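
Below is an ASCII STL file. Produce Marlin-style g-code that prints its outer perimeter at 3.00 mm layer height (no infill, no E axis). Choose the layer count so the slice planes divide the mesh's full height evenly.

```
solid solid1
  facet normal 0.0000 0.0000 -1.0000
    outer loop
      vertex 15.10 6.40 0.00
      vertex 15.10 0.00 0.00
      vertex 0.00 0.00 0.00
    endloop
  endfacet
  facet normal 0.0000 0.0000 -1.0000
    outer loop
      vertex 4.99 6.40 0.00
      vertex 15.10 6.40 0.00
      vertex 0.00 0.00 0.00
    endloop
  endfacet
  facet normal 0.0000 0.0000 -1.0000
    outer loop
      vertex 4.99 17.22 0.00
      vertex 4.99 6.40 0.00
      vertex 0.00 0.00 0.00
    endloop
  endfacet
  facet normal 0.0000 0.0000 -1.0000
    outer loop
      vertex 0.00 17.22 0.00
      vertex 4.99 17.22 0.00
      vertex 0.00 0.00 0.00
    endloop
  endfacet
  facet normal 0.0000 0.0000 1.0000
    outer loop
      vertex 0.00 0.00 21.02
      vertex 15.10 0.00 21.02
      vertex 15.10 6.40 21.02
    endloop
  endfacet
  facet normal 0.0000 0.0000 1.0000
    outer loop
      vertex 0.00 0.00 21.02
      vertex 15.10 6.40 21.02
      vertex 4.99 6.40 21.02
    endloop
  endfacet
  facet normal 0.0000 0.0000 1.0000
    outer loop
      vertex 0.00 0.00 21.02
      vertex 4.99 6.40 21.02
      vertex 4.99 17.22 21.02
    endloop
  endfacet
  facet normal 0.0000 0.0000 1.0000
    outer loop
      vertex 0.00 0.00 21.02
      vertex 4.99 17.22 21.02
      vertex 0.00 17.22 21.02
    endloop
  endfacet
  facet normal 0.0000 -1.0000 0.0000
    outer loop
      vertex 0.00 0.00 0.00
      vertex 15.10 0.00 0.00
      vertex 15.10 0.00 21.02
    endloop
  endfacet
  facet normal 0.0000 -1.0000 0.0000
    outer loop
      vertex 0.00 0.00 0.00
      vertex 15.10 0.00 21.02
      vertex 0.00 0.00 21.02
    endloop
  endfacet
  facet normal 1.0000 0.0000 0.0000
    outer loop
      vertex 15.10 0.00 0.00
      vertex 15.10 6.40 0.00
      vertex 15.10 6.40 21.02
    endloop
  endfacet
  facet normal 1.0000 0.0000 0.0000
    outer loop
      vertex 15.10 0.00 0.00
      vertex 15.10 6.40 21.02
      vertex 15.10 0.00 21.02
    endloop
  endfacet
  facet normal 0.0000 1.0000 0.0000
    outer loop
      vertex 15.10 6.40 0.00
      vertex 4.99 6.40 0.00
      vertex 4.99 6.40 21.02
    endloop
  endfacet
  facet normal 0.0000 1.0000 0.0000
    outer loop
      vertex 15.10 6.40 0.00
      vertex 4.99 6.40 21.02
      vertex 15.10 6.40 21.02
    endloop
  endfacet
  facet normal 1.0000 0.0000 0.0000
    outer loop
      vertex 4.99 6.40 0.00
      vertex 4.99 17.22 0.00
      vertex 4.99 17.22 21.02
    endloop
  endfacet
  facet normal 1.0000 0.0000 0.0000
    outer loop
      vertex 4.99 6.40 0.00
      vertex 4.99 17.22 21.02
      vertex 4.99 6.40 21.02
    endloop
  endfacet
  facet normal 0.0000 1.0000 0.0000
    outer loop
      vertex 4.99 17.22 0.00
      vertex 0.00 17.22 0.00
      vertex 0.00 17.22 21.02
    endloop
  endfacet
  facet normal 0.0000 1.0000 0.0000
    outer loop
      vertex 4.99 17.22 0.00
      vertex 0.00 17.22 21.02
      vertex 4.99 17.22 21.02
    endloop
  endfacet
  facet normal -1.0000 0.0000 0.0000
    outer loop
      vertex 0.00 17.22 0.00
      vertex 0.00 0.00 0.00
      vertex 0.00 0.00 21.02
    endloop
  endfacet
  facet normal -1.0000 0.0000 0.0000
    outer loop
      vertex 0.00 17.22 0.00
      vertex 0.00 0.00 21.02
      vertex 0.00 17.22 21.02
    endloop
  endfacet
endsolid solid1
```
; perimeter-only toolpath
G21 ; units = mm
G90 ; absolute positioning
G28 ; home
; layer 1
G0 Z3.00
G0 X0.00 Y0.00
G1 X15.10 Y0.00
G1 X15.10 Y6.40
G1 X4.99 Y6.40
G1 X4.99 Y17.22
G1 X0.00 Y17.22
G1 X0.00 Y0.00
; layer 2
G0 Z6.01
G0 X0.00 Y0.00
G1 X15.10 Y0.00
G1 X15.10 Y6.40
G1 X4.99 Y6.40
G1 X4.99 Y17.22
G1 X0.00 Y17.22
G1 X0.00 Y0.00
; layer 3
G0 Z9.01
G0 X0.00 Y0.00
G1 X15.10 Y0.00
G1 X15.10 Y6.40
G1 X4.99 Y6.40
G1 X4.99 Y17.22
G1 X0.00 Y17.22
G1 X0.00 Y0.00
; layer 4
G0 Z12.01
G0 X0.00 Y0.00
G1 X15.10 Y0.00
G1 X15.10 Y6.40
G1 X4.99 Y6.40
G1 X4.99 Y17.22
G1 X0.00 Y17.22
G1 X0.00 Y0.00
; layer 5
G0 Z15.01
G0 X0.00 Y0.00
G1 X15.10 Y0.00
G1 X15.10 Y6.40
G1 X4.99 Y6.40
G1 X4.99 Y17.22
G1 X0.00 Y17.22
G1 X0.00 Y0.00
; layer 6
G0 Z18.02
G0 X0.00 Y0.00
G1 X15.10 Y0.00
G1 X15.10 Y6.40
G1 X4.99 Y6.40
G1 X4.99 Y17.22
G1 X0.00 Y17.22
G1 X0.00 Y0.00
; layer 7
G0 Z21.02
G0 X0.00 Y0.00
G1 X15.10 Y0.00
G1 X15.10 Y6.40
G1 X4.99 Y6.40
G1 X4.99 Y17.22
G1 X0.00 Y17.22
G1 X0.00 Y0.00
M2 ; end

The solid is an L-shaped prism: outer 15.1 × 17.2 mm, arm thicknesses ≈ 6.4 mm (horizontal) and 4.99 mm (vertical), extruded 21 mm in z. Slicing at Δz = 3.00 mm — 7 equal slices spanning the solid's height, so layer i sits at z = i·h/7 — gives 7 non-empty perimeters. Each is a 6-segment closed polygon; G0 lifts to the layer z and rapids to the start vertex, then G1 traces the edges.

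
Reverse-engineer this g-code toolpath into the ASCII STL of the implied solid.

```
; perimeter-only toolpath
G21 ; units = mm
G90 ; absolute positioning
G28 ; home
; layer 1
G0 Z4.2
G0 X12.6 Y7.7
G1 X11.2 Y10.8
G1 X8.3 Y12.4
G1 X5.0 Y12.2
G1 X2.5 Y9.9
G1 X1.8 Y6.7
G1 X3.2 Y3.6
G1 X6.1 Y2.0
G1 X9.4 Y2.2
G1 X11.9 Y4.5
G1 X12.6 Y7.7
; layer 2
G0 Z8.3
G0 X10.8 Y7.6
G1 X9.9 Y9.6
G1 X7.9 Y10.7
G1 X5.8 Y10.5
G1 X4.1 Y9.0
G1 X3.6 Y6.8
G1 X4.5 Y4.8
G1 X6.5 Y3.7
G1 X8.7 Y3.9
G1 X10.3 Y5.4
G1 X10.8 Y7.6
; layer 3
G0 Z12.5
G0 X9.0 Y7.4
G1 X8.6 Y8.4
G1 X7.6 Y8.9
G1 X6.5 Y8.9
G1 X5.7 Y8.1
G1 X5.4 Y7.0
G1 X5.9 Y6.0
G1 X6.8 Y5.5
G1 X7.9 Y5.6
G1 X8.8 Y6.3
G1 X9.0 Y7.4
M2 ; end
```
solid part
  facet normal 0.0000 0.0000 -1.0000
    outer loop
      vertex 8.7 14.2 0.0
      vertex 12.6 12.0 0.0
      vertex 14.4 7.9 0.0
    endloop
  endfacet
  facet normal 0.0000 0.0000 -1.0000
    outer loop
      vertex 4.3 13.8 0.0
      vertex 8.7 14.2 0.0
      vertex 14.4 7.9 0.0
    endloop
  endfacet
  facet normal 0.0000 0.0000 -1.0000
    outer loop
      vertex 1.0 10.8 0.0
      vertex 4.3 13.8 0.0
      vertex 14.4 7.9 0.0
    endloop
  endfacet
  facet normal 0.0000 0.0000 -1.0000
    outer loop
      vertex 0.0 6.5 0.0
      vertex 1.0 10.8 0.0
      vertex 14.4 7.9 0.0
    endloop
  endfacet
  facet normal 0.0000 0.0000 -1.0000
    outer loop
      vertex 1.8 2.4 0.0
      vertex 0.0 6.5 0.0
      vertex 14.4 7.9 0.0
    endloop
  endfacet
  facet normal 0.0000 0.0000 -1.0000
    outer loop
      vertex 5.7 0.2 0.0
      vertex 1.8 2.4 0.0
      vertex 14.4 7.9 0.0
    endloop
  endfacet
  facet normal 0.0000 0.0000 -1.0000
    outer loop
      vertex 10.1 0.6 0.0
      vertex 5.7 0.2 0.0
      vertex 14.4 7.9 0.0
    endloop
  endfacet
  facet normal 0.0000 0.0000 -1.0000
    outer loop
      vertex 13.4 3.6 0.0
      vertex 10.1 0.6 0.0
      vertex 14.4 7.9 0.0
    endloop
  endfacet
  facet normal 0.8460 0.3714 0.3826
    outer loop
      vertex 14.4 7.9 0.0
      vertex 12.6 12.0 0.0
      vertex 7.2 7.2 16.6
    endloop
  endfacet
  facet normal 0.4543 0.8054 0.3807
    outer loop
      vertex 12.6 12.0 0.0
      vertex 8.7 14.2 0.0
      vertex 7.2 7.2 16.6
    endloop
  endfacet
  facet normal -0.0837 0.9209 0.3808
    outer loop
      vertex 8.7 14.2 0.0
      vertex 4.3 13.8 0.0
      vertex 7.2 7.2 16.6
    endloop
  endfacet
  facet normal -0.6220 0.6842 0.3807
    outer loop
      vertex 4.3 13.8 0.0
      vertex 1.0 10.8 0.0
      vertex 7.2 7.2 16.6
    endloop
  endfacet
  facet normal -0.9003 0.2094 0.3817
    outer loop
      vertex 1.0 10.8 0.0
      vertex 0.0 6.5 0.0
      vertex 7.2 7.2 16.6
    endloop
  endfacet
  facet normal -0.8460 -0.3714 0.3826
    outer loop
      vertex 0.0 6.5 0.0
      vertex 1.8 2.4 0.0
      vertex 7.2 7.2 16.6
    endloop
  endfacet
  facet normal -0.4543 -0.8054 0.3807
    outer loop
      vertex 1.8 2.4 0.0
      vertex 5.7 0.2 0.0
      vertex 7.2 7.2 16.6
    endloop
  endfacet
  facet normal 0.0837 -0.9209 0.3808
    outer loop
      vertex 5.7 0.2 0.0
      vertex 10.1 0.6 0.0
      vertex 7.2 7.2 16.6
    endloop
  endfacet
  facet normal 0.6220 -0.6842 0.3807
    outer loop
      vertex 10.1 0.6 0.0
      vertex 13.4 3.6 0.0
      vertex 7.2 7.2 16.6
    endloop
  endfacet
  facet normal 0.9003 -0.2094 0.3817
    outer loop
      vertex 13.4 3.6 0.0
      vertex 14.4 7.9 0.0
      vertex 7.2 7.2 16.6
    endloop
  endfacet
endsolid part

The G0 Z moves step by Δz≈4.2 mm. The G1 loops shrink linearly with z, so the solid tapers from its base footprint up to z≈16.6. Closing with a flat bottom cap and the tapered top and triangulating gives 18 facets — a regular 10-sided pyramid, base circumscribed radius ≈ 7.2 mm, apex at z ≈ 16.6 mm.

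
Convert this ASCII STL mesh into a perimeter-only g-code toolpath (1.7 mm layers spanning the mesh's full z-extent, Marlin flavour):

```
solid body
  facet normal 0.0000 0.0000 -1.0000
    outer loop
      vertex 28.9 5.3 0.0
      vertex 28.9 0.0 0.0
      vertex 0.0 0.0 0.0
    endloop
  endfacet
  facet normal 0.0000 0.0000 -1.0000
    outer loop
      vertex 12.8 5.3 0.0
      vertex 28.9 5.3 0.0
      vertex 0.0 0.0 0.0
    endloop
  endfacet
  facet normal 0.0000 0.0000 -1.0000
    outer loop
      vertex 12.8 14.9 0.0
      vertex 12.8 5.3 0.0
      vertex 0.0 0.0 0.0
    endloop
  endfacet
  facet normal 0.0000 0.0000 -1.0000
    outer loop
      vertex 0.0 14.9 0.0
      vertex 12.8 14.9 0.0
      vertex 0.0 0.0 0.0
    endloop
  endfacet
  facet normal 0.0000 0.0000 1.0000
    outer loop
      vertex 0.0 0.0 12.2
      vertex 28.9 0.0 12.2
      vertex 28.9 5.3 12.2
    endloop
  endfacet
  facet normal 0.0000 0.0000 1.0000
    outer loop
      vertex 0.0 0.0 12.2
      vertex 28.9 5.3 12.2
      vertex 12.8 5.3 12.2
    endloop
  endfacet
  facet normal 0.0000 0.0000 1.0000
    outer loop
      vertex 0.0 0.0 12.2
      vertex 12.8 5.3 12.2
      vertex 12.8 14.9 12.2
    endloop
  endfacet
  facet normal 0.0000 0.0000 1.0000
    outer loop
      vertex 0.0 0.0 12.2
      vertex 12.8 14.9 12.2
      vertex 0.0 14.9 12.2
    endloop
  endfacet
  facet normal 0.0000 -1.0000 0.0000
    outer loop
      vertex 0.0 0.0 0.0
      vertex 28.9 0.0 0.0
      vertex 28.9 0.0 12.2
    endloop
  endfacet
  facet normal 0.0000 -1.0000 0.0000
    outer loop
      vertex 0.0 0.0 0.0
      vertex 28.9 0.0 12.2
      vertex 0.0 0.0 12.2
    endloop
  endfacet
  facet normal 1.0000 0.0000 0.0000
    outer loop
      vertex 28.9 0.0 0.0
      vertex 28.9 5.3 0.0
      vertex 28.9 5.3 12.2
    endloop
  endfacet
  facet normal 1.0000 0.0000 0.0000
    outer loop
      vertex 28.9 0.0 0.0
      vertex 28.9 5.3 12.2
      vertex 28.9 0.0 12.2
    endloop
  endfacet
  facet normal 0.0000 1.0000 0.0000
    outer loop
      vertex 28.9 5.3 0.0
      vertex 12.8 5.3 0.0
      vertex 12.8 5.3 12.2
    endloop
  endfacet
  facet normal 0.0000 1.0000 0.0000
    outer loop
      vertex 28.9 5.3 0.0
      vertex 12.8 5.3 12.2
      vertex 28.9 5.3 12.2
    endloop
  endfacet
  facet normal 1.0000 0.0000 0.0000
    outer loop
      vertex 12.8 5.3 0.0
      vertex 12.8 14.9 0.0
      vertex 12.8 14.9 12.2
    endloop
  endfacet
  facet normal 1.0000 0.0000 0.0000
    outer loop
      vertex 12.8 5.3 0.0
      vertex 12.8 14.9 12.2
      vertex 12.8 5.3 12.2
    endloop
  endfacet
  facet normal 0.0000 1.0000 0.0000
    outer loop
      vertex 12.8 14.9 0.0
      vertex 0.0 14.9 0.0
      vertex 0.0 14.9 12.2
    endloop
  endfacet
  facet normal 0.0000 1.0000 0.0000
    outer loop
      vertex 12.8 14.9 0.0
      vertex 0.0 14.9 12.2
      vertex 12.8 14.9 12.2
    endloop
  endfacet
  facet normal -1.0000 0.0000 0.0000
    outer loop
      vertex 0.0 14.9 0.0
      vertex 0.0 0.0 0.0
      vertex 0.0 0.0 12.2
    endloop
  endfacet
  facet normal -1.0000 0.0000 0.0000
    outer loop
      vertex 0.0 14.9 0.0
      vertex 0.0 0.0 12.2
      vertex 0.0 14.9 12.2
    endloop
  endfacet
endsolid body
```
; perimeter-only toolpath
G21 ; units = mm
G90 ; absolute positioning
G28 ; home
; layer 1
G0 Z1.7
G0 X0.0 Y0.0
G1 X28.9 Y0.0
G1 X28.9 Y5.3
G1 X12.8 Y5.3
G1 X12.8 Y14.9
G1 X0.0 Y14.9
G1 X0.0 Y0.0
; layer 2
G0 Z3.5
G0 X0.0 Y0.0
G1 X28.9 Y0.0
G1 X28.9 Y5.3
G1 X12.8 Y5.3
G1 X12.8 Y14.9
G1 X0.0 Y14.9
G1 X0.0 Y0.0
; layer 3
G0 Z5.2
G0 X0.0 Y0.0
G1 X28.9 Y0.0
G1 X28.9 Y5.3
G1 X12.8 Y5.3
G1 X12.8 Y14.9
G1 X0.0 Y14.9
G1 X0.0 Y0.0
; layer 4
G0 Z7.0
G0 X0.0 Y0.0
G1 X28.9 Y0.0
G1 X28.9 Y5.3
G1 X12.8 Y5.3
G1 X12.8 Y14.9
G1 X0.0 Y14.9
G1 X0.0 Y0.0
; layer 5
G0 Z8.7
G0 X0.0 Y0.0
G1 X28.9 Y0.0
G1 X28.9 Y5.3
G1 X12.8 Y5.3
G1 X12.8 Y14.9
G1 X0.0 Y14.9
G1 X0.0 Y0.0
; layer 6
G0 Z10.5
G0 X0.0 Y0.0
G1 X28.9 Y0.0
G1 X28.9 Y5.3
G1 X12.8 Y5.3
G1 X12.8 Y14.9
G1 X0.0 Y14.9
G1 X0.0 Y0.0
; layer 7
G0 Z12.2
G0 X0.0 Y0.0
G1 X28.9 Y0.0
G1 X28.9 Y5.3
G1 X12.8 Y5.3
G1 X12.8 Y14.9
G1 X0.0 Y14.9
G1 X0.0 Y0.0
M2 ; end

The solid is an L-shaped prism: outer 28.9 × 14.9 mm, arm thicknesses ≈ 5.3 mm (horizontal) and 12.8 mm (vertical), extruded 12.2 mm in z. Slicing at Δz = 1.7 mm — 7 equal slices spanning the solid's height, so layer i sits at z = i·h/7 — gives 7 non-empty perimeters. Each is a 6-segment closed polygon; G0 lifts to the layer z and rapids to the start vertex, then G1 traces the edges.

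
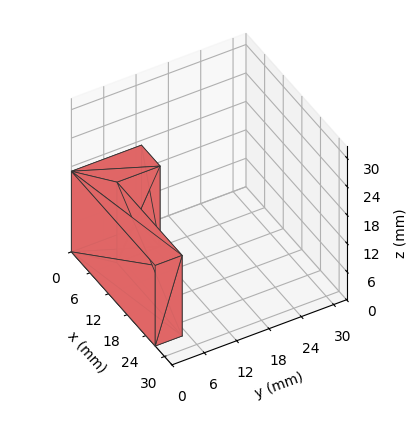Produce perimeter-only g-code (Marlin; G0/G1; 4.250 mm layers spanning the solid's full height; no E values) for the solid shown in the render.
Reading the render: the shape is an L-shaped prism: outer 27 × 13 mm, arm thicknesses ≈ 5 mm (horizontal) and 6 mm (vertical), extruded 17 mm in z (dimensions read to the nearest mm from the axis ticks). For the g-code, the solid's height is divided into equal slices at the stated Δz and each level perimeter traced with G1 moves after a G0 lift.

; perimeter-only toolpath
G21 ; units = mm
G90 ; absolute positioning
G28 ; home
; layer 1
G0 Z4.250
G0 X0.000 Y0.000
G1 X27.000 Y0.000
G1 X27.000 Y5.000
G1 X6.000 Y5.000
G1 X6.000 Y13.000
G1 X0.000 Y13.000
G1 X0.000 Y0.000
; layer 2
G0 Z8.500
G0 X0.000 Y0.000
G1 X27.000 Y0.000
G1 X27.000 Y5.000
G1 X6.000 Y5.000
G1 X6.000 Y13.000
G1 X0.000 Y13.000
G1 X0.000 Y0.000
; layer 3
G0 Z12.750
G0 X0.000 Y0.000
G1 X27.000 Y0.000
G1 X27.000 Y5.000
G1 X6.000 Y5.000
G1 X6.000 Y13.000
G1 X0.000 Y13.000
G1 X0.000 Y0.000
; layer 4
G0 Z17.000
G0 X0.000 Y0.000
G1 X27.000 Y0.000
G1 X27.000 Y5.000
G1 X6.000 Y5.000
G1 X6.000 Y13.000
G1 X0.000 Y13.000
G1 X0.000 Y0.000
M2 ; end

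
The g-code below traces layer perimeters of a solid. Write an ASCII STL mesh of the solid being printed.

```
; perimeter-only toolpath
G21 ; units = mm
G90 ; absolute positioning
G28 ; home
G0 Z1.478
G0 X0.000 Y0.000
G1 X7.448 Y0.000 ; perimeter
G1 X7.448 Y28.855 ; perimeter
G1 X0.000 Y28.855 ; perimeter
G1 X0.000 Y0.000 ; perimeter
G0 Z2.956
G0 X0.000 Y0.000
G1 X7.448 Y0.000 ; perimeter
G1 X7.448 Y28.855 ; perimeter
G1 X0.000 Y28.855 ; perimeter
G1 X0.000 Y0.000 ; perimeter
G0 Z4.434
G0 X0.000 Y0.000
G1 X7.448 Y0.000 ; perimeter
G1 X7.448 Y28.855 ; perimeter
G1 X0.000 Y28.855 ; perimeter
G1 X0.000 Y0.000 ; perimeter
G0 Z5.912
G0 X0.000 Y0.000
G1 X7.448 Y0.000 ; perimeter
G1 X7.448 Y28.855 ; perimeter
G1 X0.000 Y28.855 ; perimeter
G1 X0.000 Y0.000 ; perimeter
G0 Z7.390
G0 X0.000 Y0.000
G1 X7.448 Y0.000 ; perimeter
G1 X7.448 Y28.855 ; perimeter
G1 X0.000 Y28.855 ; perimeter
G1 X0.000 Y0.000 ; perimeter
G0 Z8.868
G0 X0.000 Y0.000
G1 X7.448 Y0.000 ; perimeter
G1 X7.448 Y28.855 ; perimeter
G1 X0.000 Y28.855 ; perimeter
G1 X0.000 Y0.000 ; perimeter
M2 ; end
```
solid part
  facet normal 0.0000 0.0000 -1.0000
    outer loop
      vertex 7.448 28.855 0.000
      vertex 7.448 0.000 0.000
      vertex 0.000 0.000 0.000
    endloop
  endfacet
  facet normal 0.0000 0.0000 -1.0000
    outer loop
      vertex 0.000 28.855 0.000
      vertex 7.448 28.855 0.000
      vertex 0.000 0.000 0.000
    endloop
  endfacet
  facet normal 0.0000 0.0000 1.0000
    outer loop
      vertex 0.000 0.000 8.868
      vertex 7.448 0.000 8.868
      vertex 7.448 28.855 8.868
    endloop
  endfacet
  facet normal 0.0000 0.0000 1.0000
    outer loop
      vertex 0.000 0.000 8.868
      vertex 7.448 28.855 8.868
      vertex 0.000 28.855 8.868
    endloop
  endfacet
  facet normal 0.0000 -1.0000 0.0000
    outer loop
      vertex 0.000 0.000 0.000
      vertex 7.448 0.000 0.000
      vertex 7.448 0.000 8.868
    endloop
  endfacet
  facet normal 0.0000 -1.0000 0.0000
    outer loop
      vertex 0.000 0.000 0.000
      vertex 7.448 0.000 8.868
      vertex 0.000 0.000 8.868
    endloop
  endfacet
  facet normal 0.0000 1.0000 0.0000
    outer loop
      vertex 7.448 28.855 8.868
      vertex 7.448 28.855 0.000
      vertex 0.000 28.855 0.000
    endloop
  endfacet
  facet normal 0.0000 1.0000 0.0000
    outer loop
      vertex 0.000 28.855 8.868
      vertex 7.448 28.855 8.868
      vertex 0.000 28.855 0.000
    endloop
  endfacet
  facet normal -1.0000 0.0000 0.0000
    outer loop
      vertex 0.000 28.855 8.868
      vertex 0.000 28.855 0.000
      vertex 0.000 0.000 0.000
    endloop
  endfacet
  facet normal -1.0000 0.0000 0.0000
    outer loop
      vertex 0.000 0.000 8.868
      vertex 0.000 28.855 8.868
      vertex 0.000 0.000 0.000
    endloop
  endfacet
  facet normal 1.0000 0.0000 0.0000
    outer loop
      vertex 7.448 0.000 0.000
      vertex 7.448 28.855 0.000
      vertex 7.448 28.855 8.868
    endloop
  endfacet
  facet normal 1.0000 0.0000 0.0000
    outer loop
      vertex 7.448 0.000 0.000
      vertex 7.448 28.855 8.868
      vertex 7.448 0.000 8.868
    endloop
  endfacet
endsolid part

The G0 Z moves step by Δz≈1.478 mm. Every layer's G1 loop is the same polygon, so the solid is a straight extrusion of it from z=0 to z≈8.87. Closing with flat bottom and top caps and triangulating gives 12 facets — a rectangular box, roughly 7.45 × 28.9 mm footprint and 8.87 mm tall.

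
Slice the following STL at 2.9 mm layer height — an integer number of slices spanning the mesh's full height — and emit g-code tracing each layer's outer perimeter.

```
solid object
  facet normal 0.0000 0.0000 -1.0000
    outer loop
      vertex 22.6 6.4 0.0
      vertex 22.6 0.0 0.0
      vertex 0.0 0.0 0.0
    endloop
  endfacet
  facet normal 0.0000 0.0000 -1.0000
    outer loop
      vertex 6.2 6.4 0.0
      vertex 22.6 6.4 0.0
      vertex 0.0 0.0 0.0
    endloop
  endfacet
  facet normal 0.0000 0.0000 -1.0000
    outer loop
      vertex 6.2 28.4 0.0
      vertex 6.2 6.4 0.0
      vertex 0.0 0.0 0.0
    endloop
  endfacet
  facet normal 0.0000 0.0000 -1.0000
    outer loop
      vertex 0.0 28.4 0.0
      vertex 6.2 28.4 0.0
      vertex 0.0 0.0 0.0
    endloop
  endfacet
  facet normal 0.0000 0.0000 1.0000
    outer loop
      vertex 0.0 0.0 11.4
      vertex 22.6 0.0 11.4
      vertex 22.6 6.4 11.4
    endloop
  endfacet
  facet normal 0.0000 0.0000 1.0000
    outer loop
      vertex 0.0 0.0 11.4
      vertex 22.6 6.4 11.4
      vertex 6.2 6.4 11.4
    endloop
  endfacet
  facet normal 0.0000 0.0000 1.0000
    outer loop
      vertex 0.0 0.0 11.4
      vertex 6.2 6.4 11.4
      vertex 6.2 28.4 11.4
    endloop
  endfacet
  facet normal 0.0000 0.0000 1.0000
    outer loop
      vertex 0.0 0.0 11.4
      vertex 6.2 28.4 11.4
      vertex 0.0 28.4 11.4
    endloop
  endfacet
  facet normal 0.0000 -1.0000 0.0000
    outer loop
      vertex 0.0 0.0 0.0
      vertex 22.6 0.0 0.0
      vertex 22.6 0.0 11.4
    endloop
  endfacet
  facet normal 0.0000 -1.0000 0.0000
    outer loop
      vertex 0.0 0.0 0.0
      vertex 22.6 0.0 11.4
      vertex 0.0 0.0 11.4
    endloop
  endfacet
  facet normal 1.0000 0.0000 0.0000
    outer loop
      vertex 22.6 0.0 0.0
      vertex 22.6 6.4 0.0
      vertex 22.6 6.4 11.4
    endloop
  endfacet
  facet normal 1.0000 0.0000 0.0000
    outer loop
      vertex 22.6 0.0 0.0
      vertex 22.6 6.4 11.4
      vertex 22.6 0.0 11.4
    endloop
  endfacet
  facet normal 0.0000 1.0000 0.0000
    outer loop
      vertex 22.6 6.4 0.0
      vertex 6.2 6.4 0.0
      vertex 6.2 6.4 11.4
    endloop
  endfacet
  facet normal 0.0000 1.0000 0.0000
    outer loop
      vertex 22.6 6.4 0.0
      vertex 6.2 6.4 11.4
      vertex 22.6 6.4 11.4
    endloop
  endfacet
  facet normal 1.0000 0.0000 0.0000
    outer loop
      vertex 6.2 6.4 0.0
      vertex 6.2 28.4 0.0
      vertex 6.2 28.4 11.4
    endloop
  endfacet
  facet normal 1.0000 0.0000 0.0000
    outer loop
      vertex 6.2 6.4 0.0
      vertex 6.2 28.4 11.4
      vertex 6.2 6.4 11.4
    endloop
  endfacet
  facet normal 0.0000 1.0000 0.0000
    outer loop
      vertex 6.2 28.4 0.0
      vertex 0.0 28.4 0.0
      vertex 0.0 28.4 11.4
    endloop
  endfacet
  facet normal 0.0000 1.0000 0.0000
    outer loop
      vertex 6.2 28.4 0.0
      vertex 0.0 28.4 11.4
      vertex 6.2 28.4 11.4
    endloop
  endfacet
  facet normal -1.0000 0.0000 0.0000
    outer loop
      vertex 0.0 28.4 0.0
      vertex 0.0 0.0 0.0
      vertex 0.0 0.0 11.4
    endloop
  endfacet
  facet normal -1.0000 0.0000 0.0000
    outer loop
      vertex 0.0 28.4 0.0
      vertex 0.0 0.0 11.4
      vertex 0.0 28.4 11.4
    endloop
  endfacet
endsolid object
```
; perimeter-only toolpath
G21 ; units = mm
G90 ; absolute positioning
G28 ; home
; layer 1
G0 Z2.9
G0 X0.0 Y0.0
G1 X22.6 Y0.0
G1 X22.6 Y6.4
G1 X6.2 Y6.4
G1 X6.2 Y28.4
G1 X0.0 Y28.4
G1 X0.0 Y0.0
; layer 2
G0 Z5.7
G0 X0.0 Y0.0
G1 X22.6 Y0.0
G1 X22.6 Y6.4
G1 X6.2 Y6.4
G1 X6.2 Y28.4
G1 X0.0 Y28.4
G1 X0.0 Y0.0
; layer 3
G0 Z8.6
G0 X0.0 Y0.0
G1 X22.6 Y0.0
G1 X22.6 Y6.4
G1 X6.2 Y6.4
G1 X6.2 Y28.4
G1 X0.0 Y28.4
G1 X0.0 Y0.0
; layer 4
G0 Z11.4
G0 X0.0 Y0.0
G1 X22.6 Y0.0
G1 X22.6 Y6.4
G1 X6.2 Y6.4
G1 X6.2 Y28.4
G1 X0.0 Y28.4
G1 X0.0 Y0.0
M2 ; end

The solid is an L-shaped prism: outer 22.6 × 28.4 mm, arm thicknesses ≈ 6.4 mm (horizontal) and 6.2 mm (vertical), extruded 11.4 mm in z. Slicing at Δz = 2.9 mm — 4 equal slices spanning the solid's height, so layer i sits at z = i·h/4 — gives 4 non-empty perimeters. Each is a 6-segment closed polygon; G0 lifts to the layer z and rapids to the start vertex, then G1 traces the edges.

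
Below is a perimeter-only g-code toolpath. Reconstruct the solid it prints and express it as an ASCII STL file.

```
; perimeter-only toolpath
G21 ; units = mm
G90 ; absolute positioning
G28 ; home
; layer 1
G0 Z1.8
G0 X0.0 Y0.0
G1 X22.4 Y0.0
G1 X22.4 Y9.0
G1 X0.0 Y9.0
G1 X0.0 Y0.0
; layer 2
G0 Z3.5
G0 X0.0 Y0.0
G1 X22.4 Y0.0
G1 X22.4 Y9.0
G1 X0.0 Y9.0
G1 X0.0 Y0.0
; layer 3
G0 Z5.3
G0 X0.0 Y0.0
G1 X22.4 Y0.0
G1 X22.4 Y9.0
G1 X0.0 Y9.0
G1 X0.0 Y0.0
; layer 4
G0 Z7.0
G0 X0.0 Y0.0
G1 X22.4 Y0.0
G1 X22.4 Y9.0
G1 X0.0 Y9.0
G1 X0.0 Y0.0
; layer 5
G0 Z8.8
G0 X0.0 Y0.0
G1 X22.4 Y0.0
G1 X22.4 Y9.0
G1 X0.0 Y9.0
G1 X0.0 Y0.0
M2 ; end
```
solid part
  facet normal 0.0000 0.0000 -1.0000
    outer loop
      vertex 22.4 9.0 0.0
      vertex 22.4 0.0 0.0
      vertex 0.0 0.0 0.0
    endloop
  endfacet
  facet normal 0.0000 0.0000 -1.0000
    outer loop
      vertex 0.0 9.0 0.0
      vertex 22.4 9.0 0.0
      vertex 0.0 0.0 0.0
    endloop
  endfacet
  facet normal 0.0000 0.0000 1.0000
    outer loop
      vertex 0.0 0.0 8.8
      vertex 22.4 0.0 8.8
      vertex 22.4 9.0 8.8
    endloop
  endfacet
  facet normal 0.0000 0.0000 1.0000
    outer loop
      vertex 0.0 0.0 8.8
      vertex 22.4 9.0 8.8
      vertex 0.0 9.0 8.8
    endloop
  endfacet
  facet normal 0.0000 -1.0000 0.0000
    outer loop
      vertex 0.0 0.0 0.0
      vertex 22.4 0.0 0.0
      vertex 22.4 0.0 8.8
    endloop
  endfacet
  facet normal 0.0000 -1.0000 0.0000
    outer loop
      vertex 0.0 0.0 0.0
      vertex 22.4 0.0 8.8
      vertex 0.0 0.0 8.8
    endloop
  endfacet
  facet normal 0.0000 1.0000 0.0000
    outer loop
      vertex 22.4 9.0 8.8
      vertex 22.4 9.0 0.0
      vertex 0.0 9.0 0.0
    endloop
  endfacet
  facet normal 0.0000 1.0000 0.0000
    outer loop
      vertex 0.0 9.0 8.8
      vertex 22.4 9.0 8.8
      vertex 0.0 9.0 0.0
    endloop
  endfacet
  facet normal -1.0000 0.0000 0.0000
    outer loop
      vertex 0.0 9.0 8.8
      vertex 0.0 9.0 0.0
      vertex 0.0 0.0 0.0
    endloop
  endfacet
  facet normal -1.0000 0.0000 0.0000
    outer loop
      vertex 0.0 0.0 8.8
      vertex 0.0 9.0 8.8
      vertex 0.0 0.0 0.0
    endloop
  endfacet
  facet normal 1.0000 0.0000 0.0000
    outer loop
      vertex 22.4 0.0 0.0
      vertex 22.4 9.0 0.0
      vertex 22.4 9.0 8.8
    endloop
  endfacet
  facet normal 1.0000 0.0000 0.0000
    outer loop
      vertex 22.4 0.0 0.0
      vertex 22.4 9.0 8.8
      vertex 22.4 0.0 8.8
    endloop
  endfacet
endsolid part

The G0 Z moves step by Δz≈1.8 mm. Every layer's G1 loop is the same polygon, so the solid is a straight extrusion of it from z=0 to z≈8.8. Closing with flat bottom and top caps and triangulating gives 12 facets — a rectangular box, roughly 22.4 × 9 mm footprint and 8.8 mm tall.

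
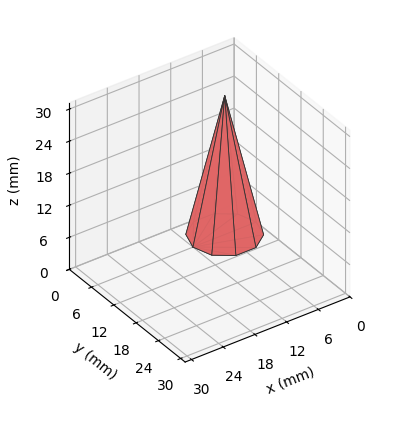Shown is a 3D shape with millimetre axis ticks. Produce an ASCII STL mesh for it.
Reading the render: the shape is a regular 10-sided pyramid, base circumscribed radius ≈ 6 mm, apex at z ≈ 26 mm (dimensions read to the nearest mm from the axis ticks). For the STL, each face is triangulated and given an outward normal.

solid part
  facet normal 0.0000 0.0000 -1.0000
    outer loop
      vertex 7.9 11.7 0.0
      vertex 10.9 9.5 0.0
      vertex 12.0 6.0 0.0
    endloop
  endfacet
  facet normal 0.0000 0.0000 -1.0000
    outer loop
      vertex 4.1 11.7 0.0
      vertex 7.9 11.7 0.0
      vertex 12.0 6.0 0.0
    endloop
  endfacet
  facet normal 0.0000 0.0000 -1.0000
    outer loop
      vertex 1.1 9.5 0.0
      vertex 4.1 11.7 0.0
      vertex 12.0 6.0 0.0
    endloop
  endfacet
  facet normal 0.0000 0.0000 -1.0000
    outer loop
      vertex 0.0 6.0 0.0
      vertex 1.1 9.5 0.0
      vertex 12.0 6.0 0.0
    endloop
  endfacet
  facet normal 0.0000 0.0000 -1.0000
    outer loop
      vertex 1.1 2.5 0.0
      vertex 0.0 6.0 0.0
      vertex 12.0 6.0 0.0
    endloop
  endfacet
  facet normal 0.0000 0.0000 -1.0000
    outer loop
      vertex 4.1 0.3 0.0
      vertex 1.1 2.5 0.0
      vertex 12.0 6.0 0.0
    endloop
  endfacet
  facet normal 0.0000 0.0000 -1.0000
    outer loop
      vertex 7.9 0.3 0.0
      vertex 4.1 0.3 0.0
      vertex 12.0 6.0 0.0
    endloop
  endfacet
  facet normal 0.0000 0.0000 -1.0000
    outer loop
      vertex 10.9 2.5 0.0
      vertex 7.9 0.3 0.0
      vertex 12.0 6.0 0.0
    endloop
  endfacet
  facet normal 0.9317 0.2928 0.2150
    outer loop
      vertex 12.0 6.0 0.0
      vertex 10.9 9.5 0.0
      vertex 6.0 6.0 26.0
    endloop
  endfacet
  facet normal 0.5776 0.7876 0.2149
    outer loop
      vertex 10.9 9.5 0.0
      vertex 7.9 11.7 0.0
      vertex 6.0 6.0 26.0
    endloop
  endfacet
  facet normal 0.0000 0.9768 0.2141
    outer loop
      vertex 7.9 11.7 0.0
      vertex 4.1 11.7 0.0
      vertex 6.0 6.0 26.0
    endloop
  endfacet
  facet normal -0.5776 0.7876 0.2149
    outer loop
      vertex 4.1 11.7 0.0
      vertex 1.1 9.5 0.0
      vertex 6.0 6.0 26.0
    endloop
  endfacet
  facet normal -0.9317 0.2928 0.2150
    outer loop
      vertex 1.1 9.5 0.0
      vertex 0.0 6.0 0.0
      vertex 6.0 6.0 26.0
    endloop
  endfacet
  facet normal -0.9317 -0.2928 0.2150
    outer loop
      vertex 0.0 6.0 0.0
      vertex 1.1 2.5 0.0
      vertex 6.0 6.0 26.0
    endloop
  endfacet
  facet normal -0.5776 -0.7876 0.2149
    outer loop
      vertex 1.1 2.5 0.0
      vertex 4.1 0.3 0.0
      vertex 6.0 6.0 26.0
    endloop
  endfacet
  facet normal 0.0000 -0.9768 0.2141
    outer loop
      vertex 4.1 0.3 0.0
      vertex 7.9 0.3 0.0
      vertex 6.0 6.0 26.0
    endloop
  endfacet
  facet normal 0.5776 -0.7876 0.2149
    outer loop
      vertex 7.9 0.3 0.0
      vertex 10.9 2.5 0.0
      vertex 6.0 6.0 26.0
    endloop
  endfacet
  facet normal 0.9317 -0.2928 0.2150
    outer loop
      vertex 10.9 2.5 0.0
      vertex 12.0 6.0 0.0
      vertex 6.0 6.0 26.0
    endloop
  endfacet
endsolid part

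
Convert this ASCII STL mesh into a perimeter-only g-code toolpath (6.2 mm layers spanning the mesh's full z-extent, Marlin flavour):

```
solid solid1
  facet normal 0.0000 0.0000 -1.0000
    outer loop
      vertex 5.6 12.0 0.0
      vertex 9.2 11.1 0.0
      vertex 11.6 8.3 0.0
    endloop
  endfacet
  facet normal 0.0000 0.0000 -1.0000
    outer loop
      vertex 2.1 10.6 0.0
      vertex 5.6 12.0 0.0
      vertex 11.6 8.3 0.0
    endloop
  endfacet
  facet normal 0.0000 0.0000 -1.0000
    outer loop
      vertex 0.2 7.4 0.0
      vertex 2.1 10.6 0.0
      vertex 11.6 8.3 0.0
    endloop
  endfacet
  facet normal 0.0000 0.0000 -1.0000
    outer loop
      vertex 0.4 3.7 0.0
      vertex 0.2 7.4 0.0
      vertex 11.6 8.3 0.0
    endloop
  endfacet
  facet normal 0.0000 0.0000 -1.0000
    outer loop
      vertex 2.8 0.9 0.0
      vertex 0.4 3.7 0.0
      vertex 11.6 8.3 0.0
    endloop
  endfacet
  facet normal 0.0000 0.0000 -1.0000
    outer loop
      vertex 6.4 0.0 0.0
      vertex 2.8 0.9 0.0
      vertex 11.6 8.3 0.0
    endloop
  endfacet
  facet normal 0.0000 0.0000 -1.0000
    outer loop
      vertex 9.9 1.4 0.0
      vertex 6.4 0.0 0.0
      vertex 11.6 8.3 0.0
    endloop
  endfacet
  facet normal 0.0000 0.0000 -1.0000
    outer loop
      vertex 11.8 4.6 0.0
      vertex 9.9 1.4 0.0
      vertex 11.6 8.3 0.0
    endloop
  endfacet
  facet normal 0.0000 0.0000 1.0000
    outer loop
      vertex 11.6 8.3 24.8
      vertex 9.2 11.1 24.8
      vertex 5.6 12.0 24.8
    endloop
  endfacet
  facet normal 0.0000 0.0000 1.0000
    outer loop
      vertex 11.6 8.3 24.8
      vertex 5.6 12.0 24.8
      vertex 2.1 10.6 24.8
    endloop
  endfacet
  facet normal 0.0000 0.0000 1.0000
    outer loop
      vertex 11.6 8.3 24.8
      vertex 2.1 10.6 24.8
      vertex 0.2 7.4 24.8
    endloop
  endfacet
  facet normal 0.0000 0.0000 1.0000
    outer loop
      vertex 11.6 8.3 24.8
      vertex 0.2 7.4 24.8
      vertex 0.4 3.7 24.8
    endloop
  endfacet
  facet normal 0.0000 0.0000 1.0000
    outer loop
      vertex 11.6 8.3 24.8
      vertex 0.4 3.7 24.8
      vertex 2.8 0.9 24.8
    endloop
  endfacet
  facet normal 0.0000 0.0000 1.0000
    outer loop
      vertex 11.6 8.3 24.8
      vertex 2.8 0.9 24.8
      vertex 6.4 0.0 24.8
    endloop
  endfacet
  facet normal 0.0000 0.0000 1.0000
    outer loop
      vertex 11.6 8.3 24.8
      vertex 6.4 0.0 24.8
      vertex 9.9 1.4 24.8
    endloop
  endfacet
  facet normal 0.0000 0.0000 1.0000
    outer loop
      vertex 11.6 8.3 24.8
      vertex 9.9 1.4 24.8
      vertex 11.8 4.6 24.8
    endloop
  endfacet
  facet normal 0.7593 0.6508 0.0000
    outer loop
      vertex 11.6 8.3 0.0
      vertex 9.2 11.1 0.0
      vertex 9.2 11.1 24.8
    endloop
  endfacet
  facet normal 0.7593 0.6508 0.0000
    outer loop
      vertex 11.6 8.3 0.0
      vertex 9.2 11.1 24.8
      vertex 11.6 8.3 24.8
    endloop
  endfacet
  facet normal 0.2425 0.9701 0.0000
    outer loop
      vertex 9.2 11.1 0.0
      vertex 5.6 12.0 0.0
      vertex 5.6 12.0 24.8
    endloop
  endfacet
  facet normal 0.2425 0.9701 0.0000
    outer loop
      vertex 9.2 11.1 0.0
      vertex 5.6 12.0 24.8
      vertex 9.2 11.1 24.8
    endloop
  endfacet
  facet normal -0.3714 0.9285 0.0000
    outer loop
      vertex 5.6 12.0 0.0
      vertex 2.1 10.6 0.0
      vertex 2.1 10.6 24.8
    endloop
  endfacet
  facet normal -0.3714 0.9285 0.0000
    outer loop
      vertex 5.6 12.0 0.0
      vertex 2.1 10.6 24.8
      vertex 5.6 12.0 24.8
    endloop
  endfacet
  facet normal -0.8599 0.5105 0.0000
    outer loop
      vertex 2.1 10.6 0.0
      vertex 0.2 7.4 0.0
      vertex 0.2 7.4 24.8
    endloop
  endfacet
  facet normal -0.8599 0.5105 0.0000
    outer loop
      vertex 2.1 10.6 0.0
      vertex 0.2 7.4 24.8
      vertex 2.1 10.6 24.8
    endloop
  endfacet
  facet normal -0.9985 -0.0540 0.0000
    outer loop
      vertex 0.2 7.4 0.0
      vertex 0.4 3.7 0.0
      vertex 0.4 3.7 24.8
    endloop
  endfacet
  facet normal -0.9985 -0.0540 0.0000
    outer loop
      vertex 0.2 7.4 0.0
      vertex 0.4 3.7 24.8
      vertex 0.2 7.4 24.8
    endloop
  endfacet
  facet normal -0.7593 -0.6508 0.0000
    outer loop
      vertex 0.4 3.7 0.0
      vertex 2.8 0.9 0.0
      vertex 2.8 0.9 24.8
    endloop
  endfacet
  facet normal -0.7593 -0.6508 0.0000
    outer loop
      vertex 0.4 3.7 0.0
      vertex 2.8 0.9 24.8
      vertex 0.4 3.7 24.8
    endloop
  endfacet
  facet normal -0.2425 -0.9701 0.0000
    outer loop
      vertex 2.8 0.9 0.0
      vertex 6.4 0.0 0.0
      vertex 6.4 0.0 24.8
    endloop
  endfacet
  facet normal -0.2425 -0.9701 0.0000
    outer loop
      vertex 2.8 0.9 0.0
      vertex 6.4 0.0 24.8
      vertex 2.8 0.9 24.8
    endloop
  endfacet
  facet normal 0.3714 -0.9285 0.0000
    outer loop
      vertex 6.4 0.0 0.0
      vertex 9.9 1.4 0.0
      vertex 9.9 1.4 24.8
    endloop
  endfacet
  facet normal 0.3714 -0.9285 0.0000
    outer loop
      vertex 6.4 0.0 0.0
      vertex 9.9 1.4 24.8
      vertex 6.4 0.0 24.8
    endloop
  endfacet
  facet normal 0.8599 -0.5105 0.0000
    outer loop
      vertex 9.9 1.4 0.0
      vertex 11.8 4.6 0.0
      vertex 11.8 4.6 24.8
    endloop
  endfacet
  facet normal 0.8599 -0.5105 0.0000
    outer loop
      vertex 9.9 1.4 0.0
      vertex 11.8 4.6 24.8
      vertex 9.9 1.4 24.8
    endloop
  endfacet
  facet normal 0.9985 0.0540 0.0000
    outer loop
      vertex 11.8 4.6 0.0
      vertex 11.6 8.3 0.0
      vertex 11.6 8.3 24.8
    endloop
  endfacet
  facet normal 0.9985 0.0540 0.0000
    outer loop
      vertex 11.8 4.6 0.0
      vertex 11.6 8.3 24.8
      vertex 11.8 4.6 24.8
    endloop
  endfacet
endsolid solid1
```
; perimeter-only toolpath
G21 ; units = mm
G90 ; absolute positioning
G28 ; home
; layer 1
G0 Z6.2
G0 X11.6 Y8.3
G1 X9.2 Y11.1
G1 X5.6 Y12.0
G1 X2.1 Y10.6
G1 X0.2 Y7.4
G1 X0.4 Y3.7
G1 X2.8 Y0.9
G1 X6.4 Y0.0
G1 X9.9 Y1.4
G1 X11.8 Y4.6
G1 X11.6 Y8.3
; layer 2
G0 Z12.4
G0 X11.6 Y8.3
G1 X9.2 Y11.1
G1 X5.6 Y12.0
G1 X2.1 Y10.6
G1 X0.2 Y7.4
G1 X0.4 Y3.7
G1 X2.8 Y0.9
G1 X6.4 Y0.0
G1 X9.9 Y1.4
G1 X11.8 Y4.6
G1 X11.6 Y8.3
; layer 3
G0 Z18.6
G0 X11.6 Y8.3
G1 X9.2 Y11.1
G1 X5.6 Y12.0
G1 X2.1 Y10.6
G1 X0.2 Y7.4
G1 X0.4 Y3.7
G1 X2.8 Y0.9
G1 X6.4 Y0.0
G1 X9.9 Y1.4
G1 X11.8 Y4.6
G1 X11.6 Y8.3
; layer 4
G0 Z24.8
G0 X11.6 Y8.3
G1 X9.2 Y11.1
G1 X5.6 Y12.0
G1 X2.1 Y10.6
G1 X0.2 Y7.4
G1 X0.4 Y3.7
G1 X2.8 Y0.9
G1 X6.4 Y0.0
G1 X9.9 Y1.4
G1 X11.8 Y4.6
G1 X11.6 Y8.3
M2 ; end

The solid is a regular 10-sided prism (a cylinder approximated with 10 flat sides), circumscribed radius ≈ 6 mm, height ≈ 24.8 mm. Slicing at Δz = 6.2 mm — 4 equal slices spanning the solid's height, so layer i sits at z = i·h/4 — gives 4 non-empty perimeters. Each is a 10-segment closed polygon; G0 lifts to the layer z and rapids to the start vertex, then G1 traces the edges.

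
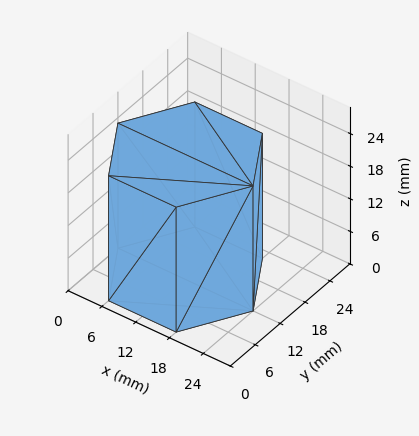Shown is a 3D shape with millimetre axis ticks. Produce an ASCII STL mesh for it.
Reading the render: the shape is a regular 6-sided prism (a cylinder approximated with 6 flat sides), circumscribed radius ≈ 12 mm, height ≈ 23 mm (dimensions read to the nearest mm from the axis ticks). For the STL, each face is triangulated and given an outward normal.

solid part
  facet normal 0.0000 0.0000 -1.0000
    outer loop
      vertex 6.00 22.39 0.00
      vertex 18.00 22.39 0.00
      vertex 24.00 12.00 0.00
    endloop
  endfacet
  facet normal 0.0000 0.0000 -1.0000
    outer loop
      vertex 0.00 12.00 0.00
      vertex 6.00 22.39 0.00
      vertex 24.00 12.00 0.00
    endloop
  endfacet
  facet normal 0.0000 0.0000 -1.0000
    outer loop
      vertex 6.00 1.61 0.00
      vertex 0.00 12.00 0.00
      vertex 24.00 12.00 0.00
    endloop
  endfacet
  facet normal 0.0000 0.0000 -1.0000
    outer loop
      vertex 18.00 1.61 0.00
      vertex 6.00 1.61 0.00
      vertex 24.00 12.00 0.00
    endloop
  endfacet
  facet normal 0.0000 0.0000 1.0000
    outer loop
      vertex 24.00 12.00 23.00
      vertex 18.00 22.39 23.00
      vertex 6.00 22.39 23.00
    endloop
  endfacet
  facet normal 0.0000 0.0000 1.0000
    outer loop
      vertex 24.00 12.00 23.00
      vertex 6.00 22.39 23.00
      vertex 0.00 12.00 23.00
    endloop
  endfacet
  facet normal 0.0000 0.0000 1.0000
    outer loop
      vertex 24.00 12.00 23.00
      vertex 0.00 12.00 23.00
      vertex 6.00 1.61 23.00
    endloop
  endfacet
  facet normal 0.0000 0.0000 1.0000
    outer loop
      vertex 24.00 12.00 23.00
      vertex 6.00 1.61 23.00
      vertex 18.00 1.61 23.00
    endloop
  endfacet
  facet normal 0.8660 0.5001 0.0000
    outer loop
      vertex 24.00 12.00 0.00
      vertex 18.00 22.39 0.00
      vertex 18.00 22.39 23.00
    endloop
  endfacet
  facet normal 0.8660 0.5001 0.0000
    outer loop
      vertex 24.00 12.00 0.00
      vertex 18.00 22.39 23.00
      vertex 24.00 12.00 23.00
    endloop
  endfacet
  facet normal 0.0000 1.0000 0.0000
    outer loop
      vertex 18.00 22.39 0.00
      vertex 6.00 22.39 0.00
      vertex 6.00 22.39 23.00
    endloop
  endfacet
  facet normal 0.0000 1.0000 0.0000
    outer loop
      vertex 18.00 22.39 0.00
      vertex 6.00 22.39 23.00
      vertex 18.00 22.39 23.00
    endloop
  endfacet
  facet normal -0.8660 0.5001 0.0000
    outer loop
      vertex 6.00 22.39 0.00
      vertex 0.00 12.00 0.00
      vertex 0.00 12.00 23.00
    endloop
  endfacet
  facet normal -0.8660 0.5001 0.0000
    outer loop
      vertex 6.00 22.39 0.00
      vertex 0.00 12.00 23.00
      vertex 6.00 22.39 23.00
    endloop
  endfacet
  facet normal -0.8660 -0.5001 0.0000
    outer loop
      vertex 0.00 12.00 0.00
      vertex 6.00 1.61 0.00
      vertex 6.00 1.61 23.00
    endloop
  endfacet
  facet normal -0.8660 -0.5001 0.0000
    outer loop
      vertex 0.00 12.00 0.00
      vertex 6.00 1.61 23.00
      vertex 0.00 12.00 23.00
    endloop
  endfacet
  facet normal 0.0000 -1.0000 0.0000
    outer loop
      vertex 6.00 1.61 0.00
      vertex 18.00 1.61 0.00
      vertex 18.00 1.61 23.00
    endloop
  endfacet
  facet normal 0.0000 -1.0000 0.0000
    outer loop
      vertex 6.00 1.61 0.00
      vertex 18.00 1.61 23.00
      vertex 6.00 1.61 23.00
    endloop
  endfacet
  facet normal 0.8660 -0.5001 0.0000
    outer loop
      vertex 18.00 1.61 0.00
      vertex 24.00 12.00 0.00
      vertex 24.00 12.00 23.00
    endloop
  endfacet
  facet normal 0.8660 -0.5001 0.0000
    outer loop
      vertex 18.00 1.61 0.00
      vertex 24.00 12.00 23.00
      vertex 18.00 1.61 23.00
    endloop
  endfacet
endsolid part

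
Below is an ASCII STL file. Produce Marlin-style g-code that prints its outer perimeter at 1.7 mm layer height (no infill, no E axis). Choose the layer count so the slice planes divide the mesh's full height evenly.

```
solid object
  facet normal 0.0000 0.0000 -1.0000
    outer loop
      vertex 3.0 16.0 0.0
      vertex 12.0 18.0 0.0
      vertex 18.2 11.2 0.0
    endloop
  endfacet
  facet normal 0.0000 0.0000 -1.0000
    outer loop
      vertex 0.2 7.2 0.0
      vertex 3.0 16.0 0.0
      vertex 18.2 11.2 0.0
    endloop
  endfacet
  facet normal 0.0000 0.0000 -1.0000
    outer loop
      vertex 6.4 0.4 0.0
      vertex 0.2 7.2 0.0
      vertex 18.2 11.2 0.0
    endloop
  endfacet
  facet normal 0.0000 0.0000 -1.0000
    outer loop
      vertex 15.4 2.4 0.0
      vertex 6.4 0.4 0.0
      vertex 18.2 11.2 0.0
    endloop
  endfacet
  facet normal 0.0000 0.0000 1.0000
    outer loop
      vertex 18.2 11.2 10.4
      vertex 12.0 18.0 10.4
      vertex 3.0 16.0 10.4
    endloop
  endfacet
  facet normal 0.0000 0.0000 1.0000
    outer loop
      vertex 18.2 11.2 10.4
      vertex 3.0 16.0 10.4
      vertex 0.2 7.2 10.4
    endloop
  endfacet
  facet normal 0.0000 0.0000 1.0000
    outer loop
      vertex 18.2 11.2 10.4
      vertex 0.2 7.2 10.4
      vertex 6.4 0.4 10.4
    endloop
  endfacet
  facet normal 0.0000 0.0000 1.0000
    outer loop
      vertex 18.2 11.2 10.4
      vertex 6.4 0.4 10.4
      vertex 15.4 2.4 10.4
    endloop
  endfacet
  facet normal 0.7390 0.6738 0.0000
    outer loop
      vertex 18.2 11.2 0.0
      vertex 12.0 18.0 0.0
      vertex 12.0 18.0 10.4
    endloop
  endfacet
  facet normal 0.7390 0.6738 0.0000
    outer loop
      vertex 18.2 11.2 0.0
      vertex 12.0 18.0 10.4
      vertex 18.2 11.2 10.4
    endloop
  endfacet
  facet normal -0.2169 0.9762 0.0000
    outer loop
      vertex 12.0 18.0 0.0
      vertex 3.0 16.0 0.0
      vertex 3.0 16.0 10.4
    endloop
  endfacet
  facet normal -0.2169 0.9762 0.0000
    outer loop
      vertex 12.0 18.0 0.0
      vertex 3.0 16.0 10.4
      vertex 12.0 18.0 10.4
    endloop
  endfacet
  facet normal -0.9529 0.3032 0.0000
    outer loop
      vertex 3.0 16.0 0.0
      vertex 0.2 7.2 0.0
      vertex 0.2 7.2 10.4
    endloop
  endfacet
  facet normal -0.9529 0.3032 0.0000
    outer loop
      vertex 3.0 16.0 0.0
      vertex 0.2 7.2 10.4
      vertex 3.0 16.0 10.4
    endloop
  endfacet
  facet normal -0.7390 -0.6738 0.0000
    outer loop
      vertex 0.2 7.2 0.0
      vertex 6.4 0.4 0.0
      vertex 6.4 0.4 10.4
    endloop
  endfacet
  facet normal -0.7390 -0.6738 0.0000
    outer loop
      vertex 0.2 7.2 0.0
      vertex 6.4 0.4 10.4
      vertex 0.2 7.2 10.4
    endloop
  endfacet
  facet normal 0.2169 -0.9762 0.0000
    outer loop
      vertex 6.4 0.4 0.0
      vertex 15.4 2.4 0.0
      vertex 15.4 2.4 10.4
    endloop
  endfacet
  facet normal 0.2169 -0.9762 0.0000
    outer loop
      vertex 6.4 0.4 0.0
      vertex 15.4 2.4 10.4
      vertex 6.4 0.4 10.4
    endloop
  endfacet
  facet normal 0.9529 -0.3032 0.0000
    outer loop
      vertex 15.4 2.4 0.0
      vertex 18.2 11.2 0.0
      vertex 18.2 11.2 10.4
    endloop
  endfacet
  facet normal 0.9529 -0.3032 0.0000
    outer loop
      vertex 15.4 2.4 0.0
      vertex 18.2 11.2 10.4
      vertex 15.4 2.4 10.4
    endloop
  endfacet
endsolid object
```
; perimeter-only toolpath
G21 ; units = mm
G90 ; absolute positioning
G28 ; home
; layer 1
G0 Z1.7
G0 X18.2 Y11.2
G1 X12.0 Y18.0
G1 X3.0 Y16.0
G1 X0.2 Y7.2
G1 X6.4 Y0.4
G1 X15.4 Y2.4
G1 X18.2 Y11.2
; layer 2
G0 Z3.5
G0 X18.2 Y11.2
G1 X12.0 Y18.0
G1 X3.0 Y16.0
G1 X0.2 Y7.2
G1 X6.4 Y0.4
G1 X15.4 Y2.4
G1 X18.2 Y11.2
; layer 3
G0 Z5.2
G0 X18.2 Y11.2
G1 X12.0 Y18.0
G1 X3.0 Y16.0
G1 X0.2 Y7.2
G1 X6.4 Y0.4
G1 X15.4 Y2.4
G1 X18.2 Y11.2
; layer 4
G0 Z6.9
G0 X18.2 Y11.2
G1 X12.0 Y18.0
G1 X3.0 Y16.0
G1 X0.2 Y7.2
G1 X6.4 Y0.4
G1 X15.4 Y2.4
G1 X18.2 Y11.2
; layer 5
G0 Z8.7
G0 X18.2 Y11.2
G1 X12.0 Y18.0
G1 X3.0 Y16.0
G1 X0.2 Y7.2
G1 X6.4 Y0.4
G1 X15.4 Y2.4
G1 X18.2 Y11.2
; layer 6
G0 Z10.4
G0 X18.2 Y11.2
G1 X12.0 Y18.0
G1 X3.0 Y16.0
G1 X0.2 Y7.2
G1 X6.4 Y0.4
G1 X15.4 Y2.4
G1 X18.2 Y11.2
M2 ; end

The solid is a regular 6-sided prism (a cylinder approximated with 6 flat sides), circumscribed radius ≈ 9.2 mm, height ≈ 10.4 mm. Slicing at Δz = 1.7 mm — 6 equal slices spanning the solid's height, so layer i sits at z = i·h/6 — gives 6 non-empty perimeters. Each is a 6-segment closed polygon; G0 lifts to the layer z and rapids to the start vertex, then G1 traces the edges.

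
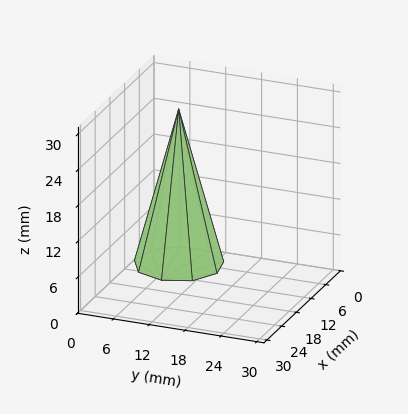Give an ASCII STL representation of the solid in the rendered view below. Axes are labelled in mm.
Reading the render: the shape is a regular 9-sided pyramid, base circumscribed radius ≈ 7 mm, apex at z ≈ 26 mm (dimensions read to the nearest mm from the axis ticks). For the STL, each face is triangulated and given an outward normal.

solid part
  facet normal 0.0000 0.0000 -1.0000
    outer loop
      vertex 8.2 13.9 0.0
      vertex 12.4 11.5 0.0
      vertex 14.0 7.0 0.0
    endloop
  endfacet
  facet normal 0.0000 0.0000 -1.0000
    outer loop
      vertex 3.5 13.1 0.0
      vertex 8.2 13.9 0.0
      vertex 14.0 7.0 0.0
    endloop
  endfacet
  facet normal 0.0000 0.0000 -1.0000
    outer loop
      vertex 0.4 9.4 0.0
      vertex 3.5 13.1 0.0
      vertex 14.0 7.0 0.0
    endloop
  endfacet
  facet normal 0.0000 0.0000 -1.0000
    outer loop
      vertex 0.4 4.6 0.0
      vertex 0.4 9.4 0.0
      vertex 14.0 7.0 0.0
    endloop
  endfacet
  facet normal 0.0000 0.0000 -1.0000
    outer loop
      vertex 3.5 0.9 0.0
      vertex 0.4 4.6 0.0
      vertex 14.0 7.0 0.0
    endloop
  endfacet
  facet normal 0.0000 0.0000 -1.0000
    outer loop
      vertex 8.2 0.1 0.0
      vertex 3.5 0.9 0.0
      vertex 14.0 7.0 0.0
    endloop
  endfacet
  facet normal 0.0000 0.0000 -1.0000
    outer loop
      vertex 12.4 2.5 0.0
      vertex 8.2 0.1 0.0
      vertex 14.0 7.0 0.0
    endloop
  endfacet
  facet normal 0.9133 0.3247 0.2459
    outer loop
      vertex 14.0 7.0 0.0
      vertex 12.4 11.5 0.0
      vertex 7.0 7.0 26.0
    endloop
  endfacet
  facet normal 0.4809 0.8417 0.2456
    outer loop
      vertex 12.4 11.5 0.0
      vertex 8.2 13.9 0.0
      vertex 7.0 7.0 26.0
    endloop
  endfacet
  facet normal -0.1626 0.9555 0.2461
    outer loop
      vertex 8.2 13.9 0.0
      vertex 3.5 13.1 0.0
      vertex 7.0 7.0 26.0
    endloop
  endfacet
  facet normal -0.7430 0.6225 0.2461
    outer loop
      vertex 3.5 13.1 0.0
      vertex 0.4 9.4 0.0
      vertex 7.0 7.0 26.0
    endloop
  endfacet
  facet normal -0.9693 0.0000 0.2460
    outer loop
      vertex 0.4 9.4 0.0
      vertex 0.4 4.6 0.0
      vertex 7.0 7.0 26.0
    endloop
  endfacet
  facet normal -0.7430 -0.6225 0.2461
    outer loop
      vertex 0.4 4.6 0.0
      vertex 3.5 0.9 0.0
      vertex 7.0 7.0 26.0
    endloop
  endfacet
  facet normal -0.1626 -0.9555 0.2461
    outer loop
      vertex 3.5 0.9 0.0
      vertex 8.2 0.1 0.0
      vertex 7.0 7.0 26.0
    endloop
  endfacet
  facet normal 0.4809 -0.8417 0.2456
    outer loop
      vertex 8.2 0.1 0.0
      vertex 12.4 2.5 0.0
      vertex 7.0 7.0 26.0
    endloop
  endfacet
  facet normal 0.9133 -0.3247 0.2459
    outer loop
      vertex 12.4 2.5 0.0
      vertex 14.0 7.0 0.0
      vertex 7.0 7.0 26.0
    endloop
  endfacet
endsolid part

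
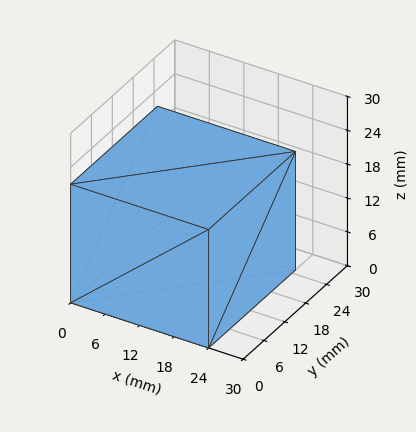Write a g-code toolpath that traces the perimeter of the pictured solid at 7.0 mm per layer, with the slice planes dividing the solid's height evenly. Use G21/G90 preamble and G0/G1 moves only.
Reading the render: the shape is a rectangular box, roughly 24 × 25 mm footprint and 21 mm tall (dimensions read to the nearest mm from the axis ticks). For the g-code, the solid's height is divided into equal slices at the stated Δz and each level perimeter traced with G1 moves after a G0 lift.

; perimeter-only toolpath
G21 ; units = mm
G90 ; absolute positioning
G28 ; home
; layer 1
G0 Z7.0
G0 X0.0 Y0.0
G1 X24.0 Y0.0
G1 X24.0 Y25.0
G1 X0.0 Y25.0
G1 X0.0 Y0.0
; layer 2
G0 Z14.0
G0 X0.0 Y0.0
G1 X24.0 Y0.0
G1 X24.0 Y25.0
G1 X0.0 Y25.0
G1 X0.0 Y0.0
; layer 3
G0 Z21.0
G0 X0.0 Y0.0
G1 X24.0 Y0.0
G1 X24.0 Y25.0
G1 X0.0 Y25.0
G1 X0.0 Y0.0
M2 ; end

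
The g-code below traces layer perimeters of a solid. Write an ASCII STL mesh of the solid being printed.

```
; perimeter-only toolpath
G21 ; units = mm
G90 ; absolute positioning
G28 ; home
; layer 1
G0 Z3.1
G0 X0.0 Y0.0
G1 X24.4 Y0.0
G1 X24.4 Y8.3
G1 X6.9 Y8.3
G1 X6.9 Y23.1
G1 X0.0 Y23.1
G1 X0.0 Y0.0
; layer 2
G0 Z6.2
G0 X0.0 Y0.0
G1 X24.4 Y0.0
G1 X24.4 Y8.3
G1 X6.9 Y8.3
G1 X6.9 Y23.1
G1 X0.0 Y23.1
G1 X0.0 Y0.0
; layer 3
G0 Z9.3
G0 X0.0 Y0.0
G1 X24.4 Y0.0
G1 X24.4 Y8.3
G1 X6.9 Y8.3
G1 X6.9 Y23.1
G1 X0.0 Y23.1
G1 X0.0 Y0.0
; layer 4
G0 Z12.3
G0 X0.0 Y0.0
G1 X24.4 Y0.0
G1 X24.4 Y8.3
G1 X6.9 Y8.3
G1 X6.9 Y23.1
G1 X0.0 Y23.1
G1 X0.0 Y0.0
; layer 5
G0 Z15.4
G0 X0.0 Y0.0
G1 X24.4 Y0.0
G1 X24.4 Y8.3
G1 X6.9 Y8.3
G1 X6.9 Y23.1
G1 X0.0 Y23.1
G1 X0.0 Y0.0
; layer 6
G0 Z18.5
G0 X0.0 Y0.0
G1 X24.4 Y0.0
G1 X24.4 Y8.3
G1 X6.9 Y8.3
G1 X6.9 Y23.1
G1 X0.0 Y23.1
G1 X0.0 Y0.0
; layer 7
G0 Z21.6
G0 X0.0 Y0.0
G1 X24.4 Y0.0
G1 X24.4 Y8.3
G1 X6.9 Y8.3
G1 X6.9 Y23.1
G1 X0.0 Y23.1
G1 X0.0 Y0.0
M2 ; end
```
solid part
  facet normal 0.0000 0.0000 -1.0000
    outer loop
      vertex 24.4 8.3 0.0
      vertex 24.4 0.0 0.0
      vertex 0.0 0.0 0.0
    endloop
  endfacet
  facet normal 0.0000 0.0000 -1.0000
    outer loop
      vertex 6.9 8.3 0.0
      vertex 24.4 8.3 0.0
      vertex 0.0 0.0 0.0
    endloop
  endfacet
  facet normal 0.0000 0.0000 -1.0000
    outer loop
      vertex 6.9 23.1 0.0
      vertex 6.9 8.3 0.0
      vertex 0.0 0.0 0.0
    endloop
  endfacet
  facet normal 0.0000 0.0000 -1.0000
    outer loop
      vertex 0.0 23.1 0.0
      vertex 6.9 23.1 0.0
      vertex 0.0 0.0 0.0
    endloop
  endfacet
  facet normal 0.0000 0.0000 1.0000
    outer loop
      vertex 0.0 0.0 21.6
      vertex 24.4 0.0 21.6
      vertex 24.4 8.3 21.6
    endloop
  endfacet
  facet normal 0.0000 0.0000 1.0000
    outer loop
      vertex 0.0 0.0 21.6
      vertex 24.4 8.3 21.6
      vertex 6.9 8.3 21.6
    endloop
  endfacet
  facet normal 0.0000 0.0000 1.0000
    outer loop
      vertex 0.0 0.0 21.6
      vertex 6.9 8.3 21.6
      vertex 6.9 23.1 21.6
    endloop
  endfacet
  facet normal 0.0000 0.0000 1.0000
    outer loop
      vertex 0.0 0.0 21.6
      vertex 6.9 23.1 21.6
      vertex 0.0 23.1 21.6
    endloop
  endfacet
  facet normal 0.0000 -1.0000 0.0000
    outer loop
      vertex 0.0 0.0 0.0
      vertex 24.4 0.0 0.0
      vertex 24.4 0.0 21.6
    endloop
  endfacet
  facet normal 0.0000 -1.0000 0.0000
    outer loop
      vertex 0.0 0.0 0.0
      vertex 24.4 0.0 21.6
      vertex 0.0 0.0 21.6
    endloop
  endfacet
  facet normal 1.0000 0.0000 0.0000
    outer loop
      vertex 24.4 0.0 0.0
      vertex 24.4 8.3 0.0
      vertex 24.4 8.3 21.6
    endloop
  endfacet
  facet normal 1.0000 0.0000 0.0000
    outer loop
      vertex 24.4 0.0 0.0
      vertex 24.4 8.3 21.6
      vertex 24.4 0.0 21.6
    endloop
  endfacet
  facet normal 0.0000 1.0000 0.0000
    outer loop
      vertex 24.4 8.3 0.0
      vertex 6.9 8.3 0.0
      vertex 6.9 8.3 21.6
    endloop
  endfacet
  facet normal 0.0000 1.0000 0.0000
    outer loop
      vertex 24.4 8.3 0.0
      vertex 6.9 8.3 21.6
      vertex 24.4 8.3 21.6
    endloop
  endfacet
  facet normal 1.0000 0.0000 0.0000
    outer loop
      vertex 6.9 8.3 0.0
      vertex 6.9 23.1 0.0
      vertex 6.9 23.1 21.6
    endloop
  endfacet
  facet normal 1.0000 0.0000 0.0000
    outer loop
      vertex 6.9 8.3 0.0
      vertex 6.9 23.1 21.6
      vertex 6.9 8.3 21.6
    endloop
  endfacet
  facet normal 0.0000 1.0000 0.0000
    outer loop
      vertex 6.9 23.1 0.0
      vertex 0.0 23.1 0.0
      vertex 0.0 23.1 21.6
    endloop
  endfacet
  facet normal 0.0000 1.0000 0.0000
    outer loop
      vertex 6.9 23.1 0.0
      vertex 0.0 23.1 21.6
      vertex 6.9 23.1 21.6
    endloop
  endfacet
  facet normal -1.0000 0.0000 0.0000
    outer loop
      vertex 0.0 23.1 0.0
      vertex 0.0 0.0 0.0
      vertex 0.0 0.0 21.6
    endloop
  endfacet
  facet normal -1.0000 0.0000 0.0000
    outer loop
      vertex 0.0 23.1 0.0
      vertex 0.0 0.0 21.6
      vertex 0.0 23.1 21.6
    endloop
  endfacet
endsolid part

The G0 Z moves step by Δz≈3.1 mm. Every layer's G1 loop is the same polygon, so the solid is a straight extrusion of it from z=0 to z≈21.6. Closing with flat bottom and top caps and triangulating gives 20 facets — an L-shaped prism: outer 24.4 × 23.1 mm, arm thicknesses ≈ 8.3 mm (horizontal) and 6.9 mm (vertical), extruded 21.6 mm in z.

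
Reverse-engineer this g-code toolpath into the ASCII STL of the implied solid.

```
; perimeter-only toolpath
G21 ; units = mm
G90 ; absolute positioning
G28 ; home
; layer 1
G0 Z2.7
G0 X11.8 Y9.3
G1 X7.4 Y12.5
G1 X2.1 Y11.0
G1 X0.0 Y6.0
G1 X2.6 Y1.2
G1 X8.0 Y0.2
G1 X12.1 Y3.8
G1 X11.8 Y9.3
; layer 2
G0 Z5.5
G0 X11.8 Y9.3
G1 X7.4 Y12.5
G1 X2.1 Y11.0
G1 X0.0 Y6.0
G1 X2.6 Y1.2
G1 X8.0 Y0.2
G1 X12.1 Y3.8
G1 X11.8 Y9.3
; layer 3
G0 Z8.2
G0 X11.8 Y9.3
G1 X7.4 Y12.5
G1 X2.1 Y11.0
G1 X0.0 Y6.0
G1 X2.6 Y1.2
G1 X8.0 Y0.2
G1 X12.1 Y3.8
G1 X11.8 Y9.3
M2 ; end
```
solid part
  facet normal 0.0000 0.0000 -1.0000
    outer loop
      vertex 2.1 11.0 0.0
      vertex 7.4 12.5 0.0
      vertex 11.8 9.3 0.0
    endloop
  endfacet
  facet normal 0.0000 0.0000 -1.0000
    outer loop
      vertex 0.0 6.0 0.0
      vertex 2.1 11.0 0.0
      vertex 11.8 9.3 0.0
    endloop
  endfacet
  facet normal 0.0000 0.0000 -1.0000
    outer loop
      vertex 2.6 1.2 0.0
      vertex 0.0 6.0 0.0
      vertex 11.8 9.3 0.0
    endloop
  endfacet
  facet normal 0.0000 0.0000 -1.0000
    outer loop
      vertex 8.0 0.2 0.0
      vertex 2.6 1.2 0.0
      vertex 11.8 9.3 0.0
    endloop
  endfacet
  facet normal 0.0000 0.0000 -1.0000
    outer loop
      vertex 12.1 3.8 0.0
      vertex 8.0 0.2 0.0
      vertex 11.8 9.3 0.0
    endloop
  endfacet
  facet normal 0.0000 0.0000 1.0000
    outer loop
      vertex 11.8 9.3 8.2
      vertex 7.4 12.5 8.2
      vertex 2.1 11.0 8.2
    endloop
  endfacet
  facet normal 0.0000 0.0000 1.0000
    outer loop
      vertex 11.8 9.3 8.2
      vertex 2.1 11.0 8.2
      vertex 0.0 6.0 8.2
    endloop
  endfacet
  facet normal 0.0000 0.0000 1.0000
    outer loop
      vertex 11.8 9.3 8.2
      vertex 0.0 6.0 8.2
      vertex 2.6 1.2 8.2
    endloop
  endfacet
  facet normal 0.0000 0.0000 1.0000
    outer loop
      vertex 11.8 9.3 8.2
      vertex 2.6 1.2 8.2
      vertex 8.0 0.2 8.2
    endloop
  endfacet
  facet normal 0.0000 0.0000 1.0000
    outer loop
      vertex 11.8 9.3 8.2
      vertex 8.0 0.2 8.2
      vertex 12.1 3.8 8.2
    endloop
  endfacet
  facet normal 0.5882 0.8087 0.0000
    outer loop
      vertex 11.8 9.3 0.0
      vertex 7.4 12.5 0.0
      vertex 7.4 12.5 8.2
    endloop
  endfacet
  facet normal 0.5882 0.8087 0.0000
    outer loop
      vertex 11.8 9.3 0.0
      vertex 7.4 12.5 8.2
      vertex 11.8 9.3 8.2
    endloop
  endfacet
  facet normal -0.2723 0.9622 0.0000
    outer loop
      vertex 7.4 12.5 0.0
      vertex 2.1 11.0 0.0
      vertex 2.1 11.0 8.2
    endloop
  endfacet
  facet normal -0.2723 0.9622 0.0000
    outer loop
      vertex 7.4 12.5 0.0
      vertex 2.1 11.0 8.2
      vertex 7.4 12.5 8.2
    endloop
  endfacet
  facet normal -0.9220 0.3872 0.0000
    outer loop
      vertex 2.1 11.0 0.0
      vertex 0.0 6.0 0.0
      vertex 0.0 6.0 8.2
    endloop
  endfacet
  facet normal -0.9220 0.3872 0.0000
    outer loop
      vertex 2.1 11.0 0.0
      vertex 0.0 6.0 8.2
      vertex 2.1 11.0 8.2
    endloop
  endfacet
  facet normal -0.8793 -0.4763 0.0000
    outer loop
      vertex 0.0 6.0 0.0
      vertex 2.6 1.2 0.0
      vertex 2.6 1.2 8.2
    endloop
  endfacet
  facet normal -0.8793 -0.4763 0.0000
    outer loop
      vertex 0.0 6.0 0.0
      vertex 2.6 1.2 8.2
      vertex 0.0 6.0 8.2
    endloop
  endfacet
  facet normal -0.1821 -0.9833 0.0000
    outer loop
      vertex 2.6 1.2 0.0
      vertex 8.0 0.2 0.0
      vertex 8.0 0.2 8.2
    endloop
  endfacet
  facet normal -0.1821 -0.9833 0.0000
    outer loop
      vertex 2.6 1.2 0.0
      vertex 8.0 0.2 8.2
      vertex 2.6 1.2 8.2
    endloop
  endfacet
  facet normal 0.6598 -0.7514 0.0000
    outer loop
      vertex 8.0 0.2 0.0
      vertex 12.1 3.8 0.0
      vertex 12.1 3.8 8.2
    endloop
  endfacet
  facet normal 0.6598 -0.7514 0.0000
    outer loop
      vertex 8.0 0.2 0.0
      vertex 12.1 3.8 8.2
      vertex 8.0 0.2 8.2
    endloop
  endfacet
  facet normal 0.9985 0.0545 0.0000
    outer loop
      vertex 12.1 3.8 0.0
      vertex 11.8 9.3 0.0
      vertex 11.8 9.3 8.2
    endloop
  endfacet
  facet normal 0.9985 0.0545 0.0000
    outer loop
      vertex 12.1 3.8 0.0
      vertex 11.8 9.3 8.2
      vertex 12.1 3.8 8.2
    endloop
  endfacet
endsolid part

The G0 Z moves step by Δz≈2.7 mm. Every layer's G1 loop is the same polygon, so the solid is a straight extrusion of it from z=0 to z≈8.2. Closing with flat bottom and top caps and triangulating gives 24 facets — a regular 7-sided prism (a cylinder approximated with 7 flat sides), circumscribed radius ≈ 6.3 mm, height ≈ 8.2 mm.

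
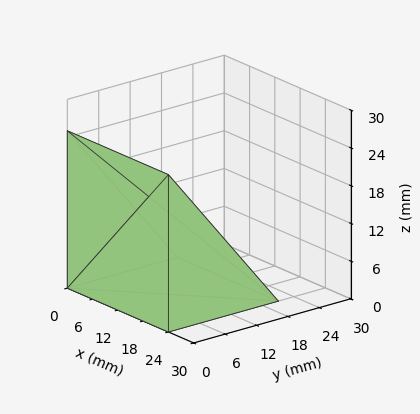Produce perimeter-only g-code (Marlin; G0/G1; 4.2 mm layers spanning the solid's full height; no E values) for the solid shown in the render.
Reading the render: the shape is a wedge (ramp): 24 × 21 mm base, rising to 25 mm along the y=0 edge and sloping linearly to z=0 at y=21 (dimensions read to the nearest mm from the axis ticks). For the g-code, the solid's height is divided into equal slices at the stated Δz and each level perimeter traced with G1 moves after a G0 lift.

; perimeter-only toolpath
G21 ; units = mm
G90 ; absolute positioning
G28 ; home
; layer 1
G0 Z4.2
G0 X0.0 Y0.0
G1 X24.0 Y0.0
G1 X24.0 Y17.5
G1 X0.0 Y17.5
G1 X0.0 Y0.0
; layer 2
G0 Z8.3
G0 X0.0 Y0.0
G1 X24.0 Y0.0
G1 X24.0 Y14.0
G1 X0.0 Y14.0
G1 X0.0 Y0.0
; layer 3
G0 Z12.5
G0 X0.0 Y0.0
G1 X24.0 Y0.0
G1 X24.0 Y10.5
G1 X0.0 Y10.5
G1 X0.0 Y0.0
; layer 4
G0 Z16.7
G0 X0.0 Y0.0
G1 X24.0 Y0.0
G1 X24.0 Y7.0
G1 X0.0 Y7.0
G1 X0.0 Y0.0
; layer 5
G0 Z20.8
G0 X0.0 Y0.0
G1 X24.0 Y0.0
G1 X24.0 Y3.5
G1 X0.0 Y3.5
G1 X0.0 Y0.0
M2 ; end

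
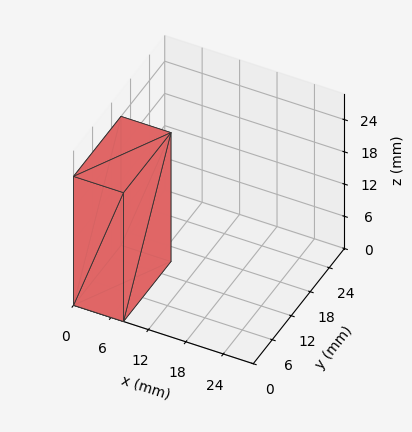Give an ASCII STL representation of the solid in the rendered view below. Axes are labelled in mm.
Reading the render: the shape is a rectangular box, roughly 8 × 15 mm footprint and 24 mm tall (dimensions read to the nearest mm from the axis ticks). For the STL, each face is triangulated and given an outward normal.

solid part
  facet normal 0.0000 0.0000 -1.0000
    outer loop
      vertex 8.000 15.000 0.000
      vertex 8.000 0.000 0.000
      vertex 0.000 0.000 0.000
    endloop
  endfacet
  facet normal 0.0000 0.0000 -1.0000
    outer loop
      vertex 0.000 15.000 0.000
      vertex 8.000 15.000 0.000
      vertex 0.000 0.000 0.000
    endloop
  endfacet
  facet normal 0.0000 0.0000 1.0000
    outer loop
      vertex 0.000 0.000 24.000
      vertex 8.000 0.000 24.000
      vertex 8.000 15.000 24.000
    endloop
  endfacet
  facet normal 0.0000 0.0000 1.0000
    outer loop
      vertex 0.000 0.000 24.000
      vertex 8.000 15.000 24.000
      vertex 0.000 15.000 24.000
    endloop
  endfacet
  facet normal 0.0000 -1.0000 0.0000
    outer loop
      vertex 0.000 0.000 0.000
      vertex 8.000 0.000 0.000
      vertex 8.000 0.000 24.000
    endloop
  endfacet
  facet normal 0.0000 -1.0000 0.0000
    outer loop
      vertex 0.000 0.000 0.000
      vertex 8.000 0.000 24.000
      vertex 0.000 0.000 24.000
    endloop
  endfacet
  facet normal 0.0000 1.0000 0.0000
    outer loop
      vertex 8.000 15.000 24.000
      vertex 8.000 15.000 0.000
      vertex 0.000 15.000 0.000
    endloop
  endfacet
  facet normal 0.0000 1.0000 0.0000
    outer loop
      vertex 0.000 15.000 24.000
      vertex 8.000 15.000 24.000
      vertex 0.000 15.000 0.000
    endloop
  endfacet
  facet normal -1.0000 0.0000 0.0000
    outer loop
      vertex 0.000 15.000 24.000
      vertex 0.000 15.000 0.000
      vertex 0.000 0.000 0.000
    endloop
  endfacet
  facet normal -1.0000 0.0000 0.0000
    outer loop
      vertex 0.000 0.000 24.000
      vertex 0.000 15.000 24.000
      vertex 0.000 0.000 0.000
    endloop
  endfacet
  facet normal 1.0000 0.0000 0.0000
    outer loop
      vertex 8.000 0.000 0.000
      vertex 8.000 15.000 0.000
      vertex 8.000 15.000 24.000
    endloop
  endfacet
  facet normal 1.0000 0.0000 0.0000
    outer loop
      vertex 8.000 0.000 0.000
      vertex 8.000 15.000 24.000
      vertex 8.000 0.000 24.000
    endloop
  endfacet
endsolid part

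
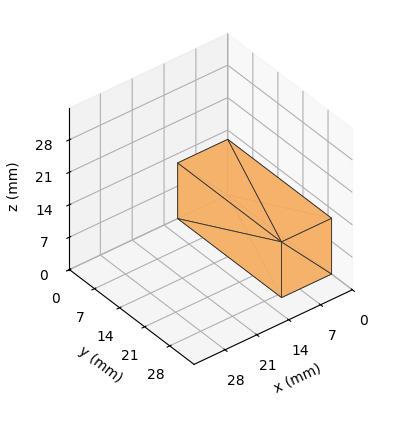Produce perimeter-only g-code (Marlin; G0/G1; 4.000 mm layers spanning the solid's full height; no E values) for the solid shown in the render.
Reading the render: the shape is a rectangular box, roughly 11 × 29 mm footprint and 12 mm tall (dimensions read to the nearest mm from the axis ticks). For the g-code, the solid's height is divided into equal slices at the stated Δz and each level perimeter traced with G1 moves after a G0 lift.

; perimeter-only toolpath
G21 ; units = mm
G90 ; absolute positioning
G28 ; home
; layer 1
G0 Z4.000
G0 X0.000 Y0.000
G1 X11.000 Y0.000
G1 X11.000 Y29.000
G1 X0.000 Y29.000
G1 X0.000 Y0.000
; layer 2
G0 Z8.000
G0 X0.000 Y0.000
G1 X11.000 Y0.000
G1 X11.000 Y29.000
G1 X0.000 Y29.000
G1 X0.000 Y0.000
; layer 3
G0 Z12.000
G0 X0.000 Y0.000
G1 X11.000 Y0.000
G1 X11.000 Y29.000
G1 X0.000 Y29.000
G1 X0.000 Y0.000
M2 ; end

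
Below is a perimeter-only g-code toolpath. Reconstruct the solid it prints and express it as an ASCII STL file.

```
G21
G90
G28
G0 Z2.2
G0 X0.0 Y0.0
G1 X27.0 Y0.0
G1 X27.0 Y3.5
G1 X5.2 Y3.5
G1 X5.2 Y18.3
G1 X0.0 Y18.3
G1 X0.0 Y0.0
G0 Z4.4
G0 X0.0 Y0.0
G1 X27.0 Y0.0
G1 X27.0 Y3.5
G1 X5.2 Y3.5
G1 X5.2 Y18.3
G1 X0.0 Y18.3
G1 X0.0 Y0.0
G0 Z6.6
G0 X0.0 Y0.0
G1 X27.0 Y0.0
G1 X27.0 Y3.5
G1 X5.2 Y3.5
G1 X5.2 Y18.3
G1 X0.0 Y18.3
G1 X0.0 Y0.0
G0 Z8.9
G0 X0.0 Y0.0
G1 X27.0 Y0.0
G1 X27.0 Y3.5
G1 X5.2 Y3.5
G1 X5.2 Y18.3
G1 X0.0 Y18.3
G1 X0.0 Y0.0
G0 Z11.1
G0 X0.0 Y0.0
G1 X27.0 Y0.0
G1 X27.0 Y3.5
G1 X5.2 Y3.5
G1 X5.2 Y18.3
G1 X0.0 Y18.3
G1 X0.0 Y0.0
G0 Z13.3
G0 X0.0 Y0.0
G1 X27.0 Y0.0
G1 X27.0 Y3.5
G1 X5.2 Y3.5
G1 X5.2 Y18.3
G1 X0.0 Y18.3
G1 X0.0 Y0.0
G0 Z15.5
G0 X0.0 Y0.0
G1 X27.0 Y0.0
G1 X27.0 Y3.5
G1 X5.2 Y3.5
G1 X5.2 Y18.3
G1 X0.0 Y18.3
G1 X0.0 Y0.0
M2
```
solid part
  facet normal 0.0000 0.0000 -1.0000
    outer loop
      vertex 27.0 3.5 0.0
      vertex 27.0 0.0 0.0
      vertex 0.0 0.0 0.0
    endloop
  endfacet
  facet normal 0.0000 0.0000 -1.0000
    outer loop
      vertex 5.2 3.5 0.0
      vertex 27.0 3.5 0.0
      vertex 0.0 0.0 0.0
    endloop
  endfacet
  facet normal 0.0000 0.0000 -1.0000
    outer loop
      vertex 5.2 18.3 0.0
      vertex 5.2 3.5 0.0
      vertex 0.0 0.0 0.0
    endloop
  endfacet
  facet normal 0.0000 0.0000 -1.0000
    outer loop
      vertex 0.0 18.3 0.0
      vertex 5.2 18.3 0.0
      vertex 0.0 0.0 0.0
    endloop
  endfacet
  facet normal 0.0000 0.0000 1.0000
    outer loop
      vertex 0.0 0.0 15.5
      vertex 27.0 0.0 15.5
      vertex 27.0 3.5 15.5
    endloop
  endfacet
  facet normal 0.0000 0.0000 1.0000
    outer loop
      vertex 0.0 0.0 15.5
      vertex 27.0 3.5 15.5
      vertex 5.2 3.5 15.5
    endloop
  endfacet
  facet normal 0.0000 0.0000 1.0000
    outer loop
      vertex 0.0 0.0 15.5
      vertex 5.2 3.5 15.5
      vertex 5.2 18.3 15.5
    endloop
  endfacet
  facet normal 0.0000 0.0000 1.0000
    outer loop
      vertex 0.0 0.0 15.5
      vertex 5.2 18.3 15.5
      vertex 0.0 18.3 15.5
    endloop
  endfacet
  facet normal 0.0000 -1.0000 0.0000
    outer loop
      vertex 0.0 0.0 0.0
      vertex 27.0 0.0 0.0
      vertex 27.0 0.0 15.5
    endloop
  endfacet
  facet normal 0.0000 -1.0000 0.0000
    outer loop
      vertex 0.0 0.0 0.0
      vertex 27.0 0.0 15.5
      vertex 0.0 0.0 15.5
    endloop
  endfacet
  facet normal 1.0000 0.0000 0.0000
    outer loop
      vertex 27.0 0.0 0.0
      vertex 27.0 3.5 0.0
      vertex 27.0 3.5 15.5
    endloop
  endfacet
  facet normal 1.0000 0.0000 0.0000
    outer loop
      vertex 27.0 0.0 0.0
      vertex 27.0 3.5 15.5
      vertex 27.0 0.0 15.5
    endloop
  endfacet
  facet normal 0.0000 1.0000 0.0000
    outer loop
      vertex 27.0 3.5 0.0
      vertex 5.2 3.5 0.0
      vertex 5.2 3.5 15.5
    endloop
  endfacet
  facet normal 0.0000 1.0000 0.0000
    outer loop
      vertex 27.0 3.5 0.0
      vertex 5.2 3.5 15.5
      vertex 27.0 3.5 15.5
    endloop
  endfacet
  facet normal 1.0000 0.0000 0.0000
    outer loop
      vertex 5.2 3.5 0.0
      vertex 5.2 18.3 0.0
      vertex 5.2 18.3 15.5
    endloop
  endfacet
  facet normal 1.0000 0.0000 0.0000
    outer loop
      vertex 5.2 3.5 0.0
      vertex 5.2 18.3 15.5
      vertex 5.2 3.5 15.5
    endloop
  endfacet
  facet normal 0.0000 1.0000 0.0000
    outer loop
      vertex 5.2 18.3 0.0
      vertex 0.0 18.3 0.0
      vertex 0.0 18.3 15.5
    endloop
  endfacet
  facet normal 0.0000 1.0000 0.0000
    outer loop
      vertex 5.2 18.3 0.0
      vertex 0.0 18.3 15.5
      vertex 5.2 18.3 15.5
    endloop
  endfacet
  facet normal -1.0000 0.0000 0.0000
    outer loop
      vertex 0.0 18.3 0.0
      vertex 0.0 0.0 0.0
      vertex 0.0 0.0 15.5
    endloop
  endfacet
  facet normal -1.0000 0.0000 0.0000
    outer loop
      vertex 0.0 18.3 0.0
      vertex 0.0 0.0 15.5
      vertex 0.0 18.3 15.5
    endloop
  endfacet
endsolid part

The G0 Z moves step by Δz≈2.2 mm. Every layer's G1 loop is the same polygon, so the solid is a straight extrusion of it from z=0 to z≈15.5. Closing with flat bottom and top caps and triangulating gives 20 facets — an L-shaped prism: outer 27 × 18.3 mm, arm thicknesses ≈ 3.5 mm (horizontal) and 5.2 mm (vertical), extruded 15.5 mm in z.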